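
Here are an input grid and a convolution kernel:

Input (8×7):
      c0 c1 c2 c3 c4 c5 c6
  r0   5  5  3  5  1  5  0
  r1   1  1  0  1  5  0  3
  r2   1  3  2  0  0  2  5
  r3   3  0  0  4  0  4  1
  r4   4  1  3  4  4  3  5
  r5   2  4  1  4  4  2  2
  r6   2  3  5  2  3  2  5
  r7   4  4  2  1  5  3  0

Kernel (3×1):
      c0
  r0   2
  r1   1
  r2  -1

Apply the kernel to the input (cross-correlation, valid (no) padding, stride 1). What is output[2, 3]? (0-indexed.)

0

The receptive field on the input at this output position is [0 / 4 / 4]. Elementwise product with the kernel and sum: 0·2 + 4·1 + 4·-1.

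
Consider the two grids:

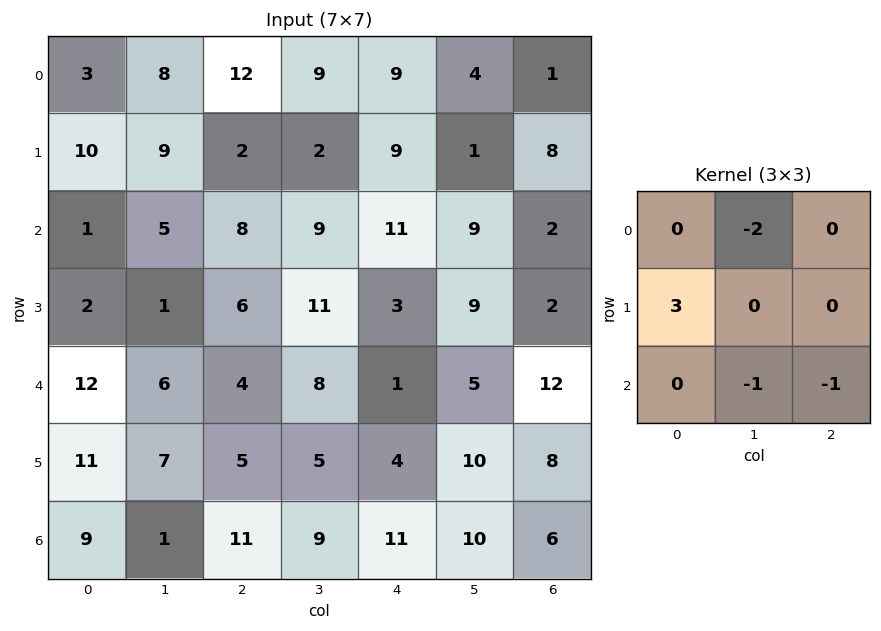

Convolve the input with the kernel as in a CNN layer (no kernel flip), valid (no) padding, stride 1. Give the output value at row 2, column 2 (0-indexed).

The receptive field on the input at this output position is [8 9 11 / 6 11 3 / 4 8 1]. Elementwise product with the kernel and sum: 9·-2 + 6·3 + 8·-1 + 1·-1.

-9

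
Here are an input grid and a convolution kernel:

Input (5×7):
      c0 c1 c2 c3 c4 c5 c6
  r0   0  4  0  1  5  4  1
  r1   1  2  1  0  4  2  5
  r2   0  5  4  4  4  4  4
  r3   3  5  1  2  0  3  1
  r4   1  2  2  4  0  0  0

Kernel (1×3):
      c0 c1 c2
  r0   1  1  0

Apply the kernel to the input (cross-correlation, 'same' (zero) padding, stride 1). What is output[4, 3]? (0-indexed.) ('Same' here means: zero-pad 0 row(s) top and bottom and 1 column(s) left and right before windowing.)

The receptive field on the zero-padded input at this output position is [2 4 0]. Elementwise product with the kernel and sum: 2·1 + 4·1.

6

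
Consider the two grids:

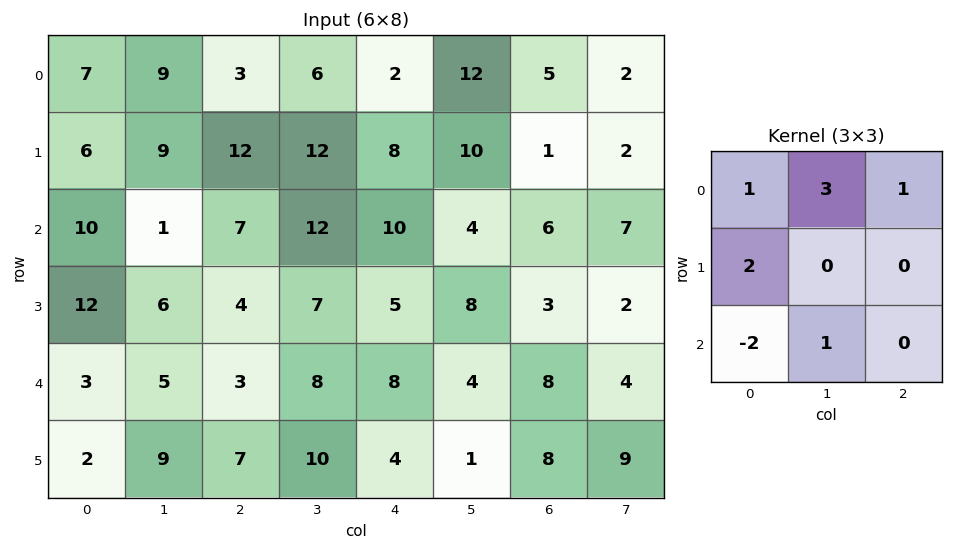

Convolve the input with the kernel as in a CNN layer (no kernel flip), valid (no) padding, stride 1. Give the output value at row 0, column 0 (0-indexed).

The receptive field on the input at this output position is [7 9 3 / 6 9 12 / 10 1 7]. Elementwise product with the kernel and sum: 7·1 + 9·3 + 3·1 + 6·2 + 10·-2 + 1·1.

30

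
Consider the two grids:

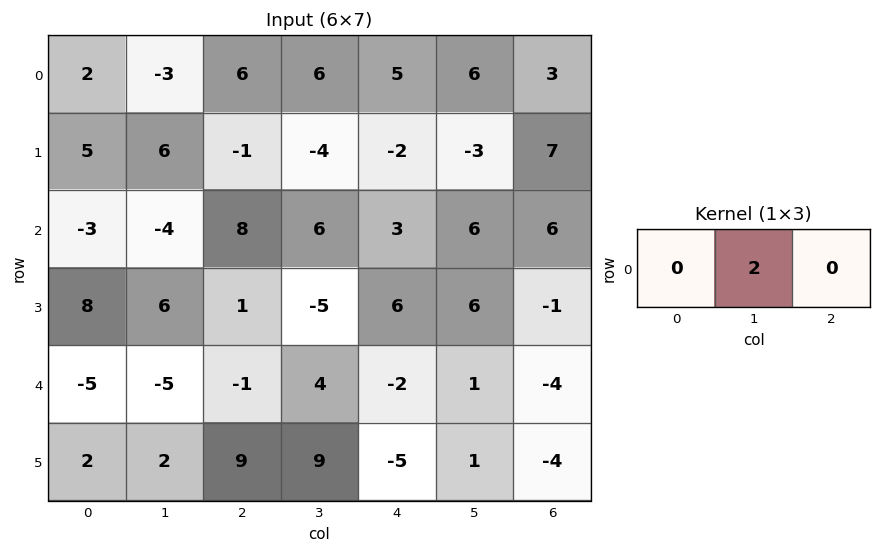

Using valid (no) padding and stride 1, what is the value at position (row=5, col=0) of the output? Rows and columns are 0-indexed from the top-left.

The receptive field on the input at this output position is [2 2 9]. Elementwise product with the kernel and sum: 2·2.

4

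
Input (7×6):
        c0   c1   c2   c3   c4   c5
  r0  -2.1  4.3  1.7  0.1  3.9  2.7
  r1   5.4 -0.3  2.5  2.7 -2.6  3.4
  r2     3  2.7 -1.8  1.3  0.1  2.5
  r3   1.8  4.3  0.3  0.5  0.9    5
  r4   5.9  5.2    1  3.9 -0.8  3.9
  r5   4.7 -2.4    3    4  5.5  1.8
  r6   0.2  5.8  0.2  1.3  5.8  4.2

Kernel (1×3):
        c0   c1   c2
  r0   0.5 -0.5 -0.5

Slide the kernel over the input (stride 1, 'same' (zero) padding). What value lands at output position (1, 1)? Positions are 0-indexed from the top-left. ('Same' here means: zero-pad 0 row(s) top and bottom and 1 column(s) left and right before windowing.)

1.6

The receptive field on the zero-padded input at this output position is [5.4 -0.3 2.5]. Elementwise product with the kernel and sum: 5.4·0.5 + -0.3·-0.5 + 2.5·-0.5.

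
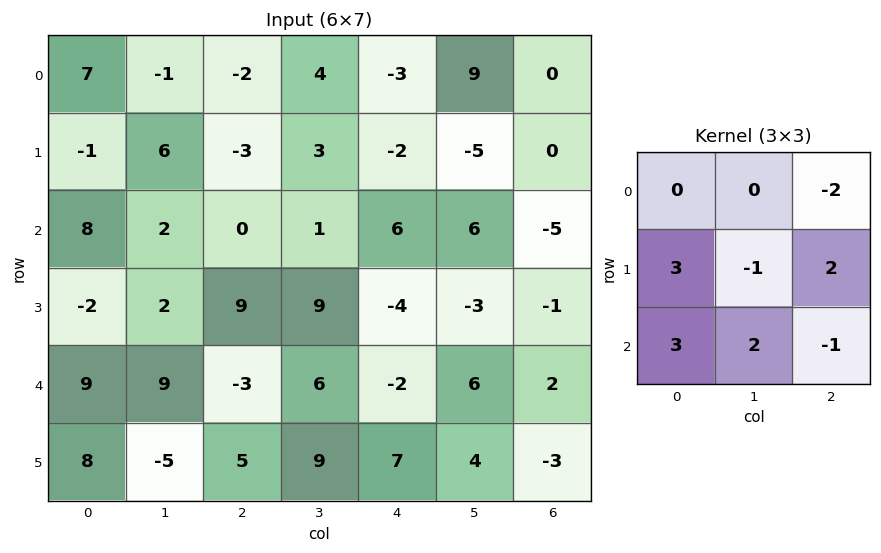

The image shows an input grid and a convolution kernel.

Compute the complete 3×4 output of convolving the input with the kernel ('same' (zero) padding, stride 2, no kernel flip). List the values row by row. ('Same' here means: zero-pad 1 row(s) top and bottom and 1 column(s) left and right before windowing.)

-17 16 43 12
-22 17 41 12
26 10 75 22

Output[0,0]: The receptive field on the zero-padded input at this output position is [0 0 0 / 0 7 -1 / 0 -1 6]. Elementwise product with the kernel and sum: 0·-2 + 0·3 + 7·-1 + -1·2 + 0·3 + -1·2 + 6·-1.
Output[0,1]: The receptive field on the zero-padded input at this output position is [0 0 0 / -1 -2 4 / 6 -3 3]. Elementwise product with the kernel and sum: 0·-2 + -1·3 + -2·-1 + 4·2 + 6·3 + -3·2 + 3·-1.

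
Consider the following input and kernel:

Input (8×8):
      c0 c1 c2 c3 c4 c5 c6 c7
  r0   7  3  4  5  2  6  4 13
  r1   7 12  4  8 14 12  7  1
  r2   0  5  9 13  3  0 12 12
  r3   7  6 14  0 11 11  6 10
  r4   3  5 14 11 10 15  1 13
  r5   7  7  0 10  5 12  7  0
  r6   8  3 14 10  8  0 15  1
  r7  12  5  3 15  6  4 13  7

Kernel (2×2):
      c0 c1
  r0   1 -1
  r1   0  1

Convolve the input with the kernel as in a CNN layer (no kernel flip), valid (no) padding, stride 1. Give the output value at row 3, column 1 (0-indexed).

The receptive field on the input at this output position is [6 14 / 5 14]. Elementwise product with the kernel and sum: 6·1 + 14·-1 + 14·1.

6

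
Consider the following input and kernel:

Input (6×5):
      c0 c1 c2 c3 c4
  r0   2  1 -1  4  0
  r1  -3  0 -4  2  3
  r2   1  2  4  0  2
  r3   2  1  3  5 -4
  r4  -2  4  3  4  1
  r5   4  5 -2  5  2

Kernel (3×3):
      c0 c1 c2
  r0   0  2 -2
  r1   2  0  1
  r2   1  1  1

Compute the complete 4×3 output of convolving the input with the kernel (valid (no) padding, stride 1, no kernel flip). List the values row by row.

Output[0,0]: The receptive field on the input at this output position is [2 1 -1 / -3 0 -4 / 1 2 4]. Elementwise product with the kernel and sum: 1·2 + -1·-2 + -3·2 + -4·1 + 1·1 + 2·1 + 4·1.

1 -2 9
20 1 12
8 26 6
2 16 30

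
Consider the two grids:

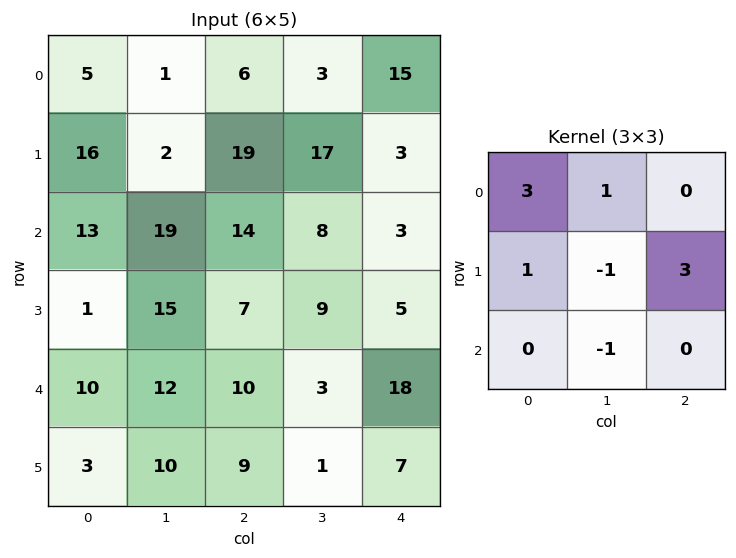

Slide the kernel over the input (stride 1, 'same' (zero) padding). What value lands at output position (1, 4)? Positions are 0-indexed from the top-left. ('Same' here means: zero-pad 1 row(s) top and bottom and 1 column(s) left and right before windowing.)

The receptive field on the zero-padded input at this output position is [3 15 0 / 17 3 0 / 8 3 0]. Elementwise product with the kernel and sum: 3·3 + 15·1 + 17·1 + 3·-1 + 0·3 + 3·-1.

35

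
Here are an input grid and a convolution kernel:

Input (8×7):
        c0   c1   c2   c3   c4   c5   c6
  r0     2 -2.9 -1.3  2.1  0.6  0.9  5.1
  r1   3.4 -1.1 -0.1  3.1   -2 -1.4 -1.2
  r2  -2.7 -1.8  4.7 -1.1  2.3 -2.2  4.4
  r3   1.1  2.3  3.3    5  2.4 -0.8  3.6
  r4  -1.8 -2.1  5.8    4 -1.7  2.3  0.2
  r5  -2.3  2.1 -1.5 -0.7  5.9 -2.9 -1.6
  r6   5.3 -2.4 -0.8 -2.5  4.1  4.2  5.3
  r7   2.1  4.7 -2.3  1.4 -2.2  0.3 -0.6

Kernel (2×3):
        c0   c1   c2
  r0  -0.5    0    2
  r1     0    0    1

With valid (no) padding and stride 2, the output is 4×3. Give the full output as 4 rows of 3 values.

Output[0,0]: The receptive field on the input at this output position is [2 -2.9 -1.3 / 3.4 -1.1 -0.1]. Elementwise product with the kernel and sum: 2·-0.5 + -1.3·2 + -0.1·1.
Output[0,1]: The receptive field on the input at this output position is [-1.3 2.1 0.6 / -0.1 3.1 -2]. Elementwise product with the kernel and sum: -1.3·-0.5 + 0.6·2 + -2·1.

-3.7 -0.15 8.7
14.05 4.65 11.25
11 -0.4 -0.35
-6.55 6.4 7.95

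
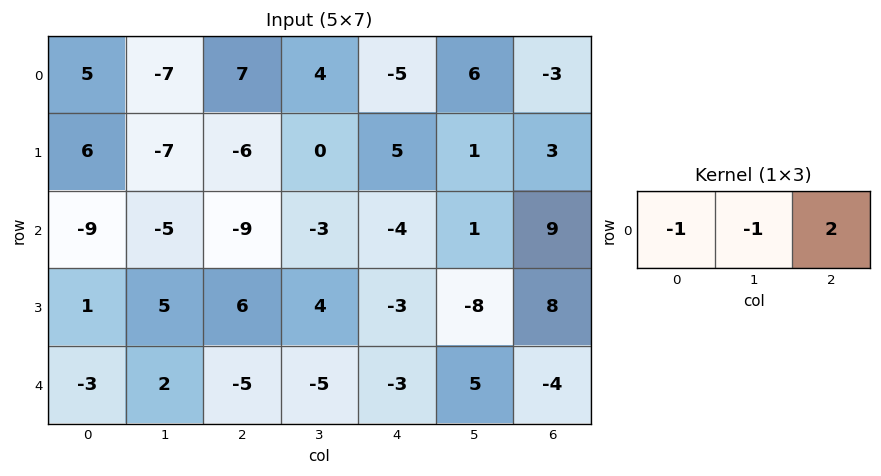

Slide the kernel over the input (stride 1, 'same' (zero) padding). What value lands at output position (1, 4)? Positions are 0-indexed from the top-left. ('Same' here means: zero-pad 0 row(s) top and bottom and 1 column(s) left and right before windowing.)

-3

The receptive field on the zero-padded input at this output position is [0 5 1]. Elementwise product with the kernel and sum: 0·-1 + 5·-1 + 1·2.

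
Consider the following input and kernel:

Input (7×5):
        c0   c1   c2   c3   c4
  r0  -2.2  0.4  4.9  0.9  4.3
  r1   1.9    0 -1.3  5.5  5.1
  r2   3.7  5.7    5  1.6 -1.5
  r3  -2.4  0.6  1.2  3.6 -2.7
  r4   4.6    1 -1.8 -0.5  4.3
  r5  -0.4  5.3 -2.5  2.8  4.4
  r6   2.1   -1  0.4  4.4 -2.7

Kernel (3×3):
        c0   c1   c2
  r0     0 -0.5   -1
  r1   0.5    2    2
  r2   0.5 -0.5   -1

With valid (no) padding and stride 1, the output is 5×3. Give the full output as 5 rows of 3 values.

-12.75 3.8 19
21.85 7.3 -3.65
-1.85 7.7 -1.85
-1.15 -7.2 0.55
7.85 -0.45 9.8

Output[0,0]: The receptive field on the input at this output position is [-2.2 0.4 4.9 / 1.9 0 -1.3 / 3.7 5.7 5]. Elementwise product with the kernel and sum: 0.4·-0.5 + 4.9·-1 + 1.9·0.5 + 0·2 + -1.3·2 + 3.7·0.5 + 5.7·-0.5 + 5·-1.
Output[0,1]: The receptive field on the input at this output position is [0.4 4.9 0.9 / 0 -1.3 5.5 / 5.7 5 1.6]. Elementwise product with the kernel and sum: 4.9·-0.5 + 0.9·-1 + 0·0.5 + -1.3·2 + 5.5·2 + 5.7·0.5 + 5·-0.5 + 1.6·-1.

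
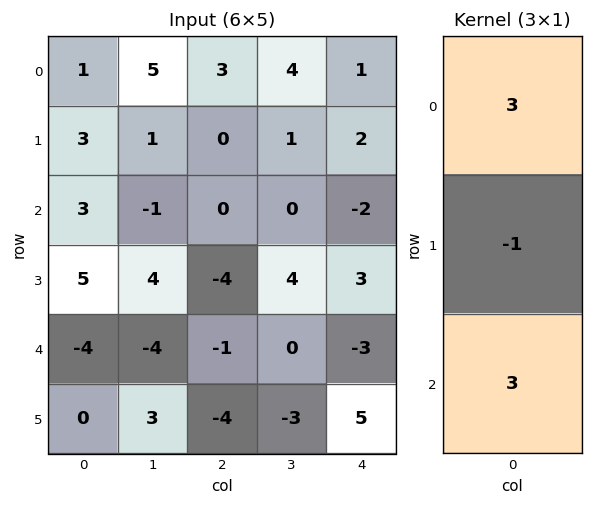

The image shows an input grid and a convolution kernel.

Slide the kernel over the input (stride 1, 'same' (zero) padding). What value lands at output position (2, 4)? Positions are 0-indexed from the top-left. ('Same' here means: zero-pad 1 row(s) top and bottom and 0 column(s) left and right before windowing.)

The receptive field on the zero-padded input at this output position is [2 / -2 / 3]. Elementwise product with the kernel and sum: 2·3 + -2·-1 + 3·3.

17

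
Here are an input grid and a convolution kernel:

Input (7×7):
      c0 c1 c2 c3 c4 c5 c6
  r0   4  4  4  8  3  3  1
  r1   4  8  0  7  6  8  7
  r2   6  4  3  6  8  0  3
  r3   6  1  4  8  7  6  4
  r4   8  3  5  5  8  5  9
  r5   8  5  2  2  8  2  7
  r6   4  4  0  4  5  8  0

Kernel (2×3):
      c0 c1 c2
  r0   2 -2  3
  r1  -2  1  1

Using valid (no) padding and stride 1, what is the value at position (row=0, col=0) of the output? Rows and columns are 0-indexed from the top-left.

12

The receptive field on the input at this output position is [4 4 4 / 4 8 0]. Elementwise product with the kernel and sum: 4·2 + 4·-2 + 4·3 + 4·-2 + 8·1 + 0·1.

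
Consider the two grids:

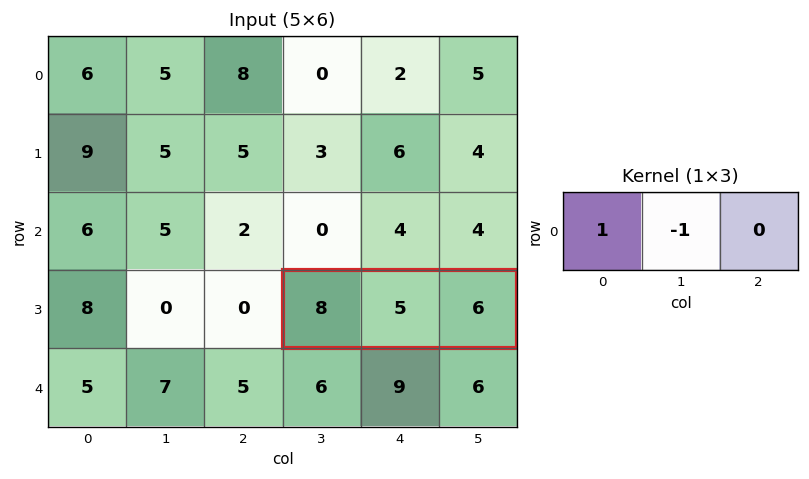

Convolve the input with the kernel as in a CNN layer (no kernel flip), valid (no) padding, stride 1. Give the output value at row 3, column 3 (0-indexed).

The receptive field on the input at this output position is [8 5 6]. Elementwise product with the kernel and sum: 8·1 + 5·-1.

3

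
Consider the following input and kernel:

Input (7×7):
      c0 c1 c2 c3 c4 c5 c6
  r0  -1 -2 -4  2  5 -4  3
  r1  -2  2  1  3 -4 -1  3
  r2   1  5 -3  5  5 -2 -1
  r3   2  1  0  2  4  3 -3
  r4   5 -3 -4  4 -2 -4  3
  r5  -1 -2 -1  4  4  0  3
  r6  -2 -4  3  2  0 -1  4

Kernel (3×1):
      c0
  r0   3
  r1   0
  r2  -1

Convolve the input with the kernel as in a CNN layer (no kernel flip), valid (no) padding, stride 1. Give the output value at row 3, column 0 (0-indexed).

7

The receptive field on the input at this output position is [2 / 5 / -1]. Elementwise product with the kernel and sum: 2·3 + -1·-1.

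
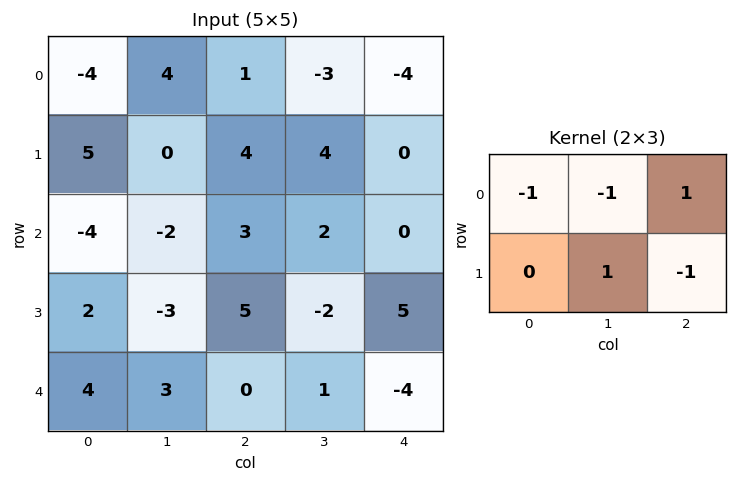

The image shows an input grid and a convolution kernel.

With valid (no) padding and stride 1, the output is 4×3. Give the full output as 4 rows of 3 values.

-3 -8 2
-6 1 -6
1 8 -12
9 -5 7

Output[0,0]: The receptive field on the input at this output position is [-4 4 1 / 5 0 4]. Elementwise product with the kernel and sum: -4·-1 + 4·-1 + 1·1 + 0·1 + 4·-1.
Output[0,1]: The receptive field on the input at this output position is [4 1 -3 / 0 4 4]. Elementwise product with the kernel and sum: 4·-1 + 1·-1 + -3·1 + 4·1 + 4·-1.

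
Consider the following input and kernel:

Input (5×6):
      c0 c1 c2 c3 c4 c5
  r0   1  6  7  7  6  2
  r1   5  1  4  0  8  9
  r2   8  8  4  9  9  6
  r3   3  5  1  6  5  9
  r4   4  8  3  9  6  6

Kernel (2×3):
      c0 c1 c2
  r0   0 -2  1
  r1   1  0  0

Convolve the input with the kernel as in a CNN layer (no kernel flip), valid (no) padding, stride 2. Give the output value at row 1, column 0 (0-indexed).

-9

The receptive field on the input at this output position is [8 8 4 / 3 5 1]. Elementwise product with the kernel and sum: 8·-2 + 4·1 + 3·1.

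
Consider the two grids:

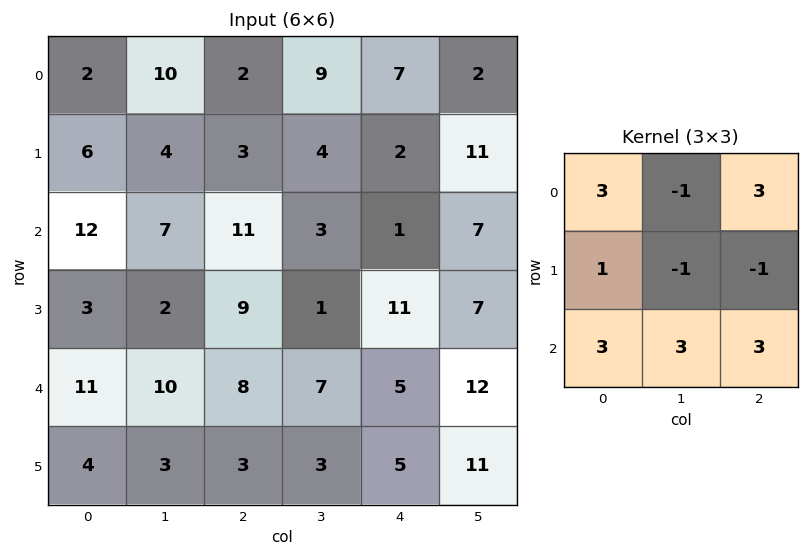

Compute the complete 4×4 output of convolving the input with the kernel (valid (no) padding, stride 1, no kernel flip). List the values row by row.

Output[0,0]: The receptive field on the input at this output position is [2 10 2 / 6 4 3 / 12 7 11]. Elementwise product with the kernel and sum: 2·3 + 10·-1 + 2·3 + 6·1 + 4·-1 + 3·-1 + 12·3 + 7·3 + 11·3.

91 115 60 50
59 50 81 95
141 86 90 84
57 22 88 60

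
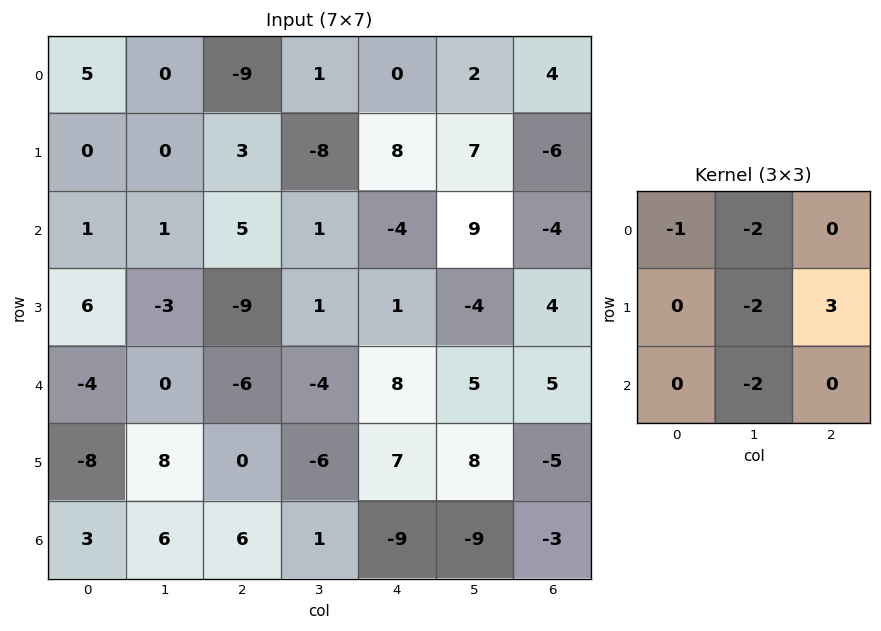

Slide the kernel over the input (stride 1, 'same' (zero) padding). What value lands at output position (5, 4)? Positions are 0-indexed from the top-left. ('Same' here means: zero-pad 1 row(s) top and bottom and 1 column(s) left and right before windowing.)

16

The receptive field on the zero-padded input at this output position is [-4 8 5 / -6 7 8 / 1 -9 -9]. Elementwise product with the kernel and sum: -4·-1 + 8·-2 + 7·-2 + 8·3 + -9·-2.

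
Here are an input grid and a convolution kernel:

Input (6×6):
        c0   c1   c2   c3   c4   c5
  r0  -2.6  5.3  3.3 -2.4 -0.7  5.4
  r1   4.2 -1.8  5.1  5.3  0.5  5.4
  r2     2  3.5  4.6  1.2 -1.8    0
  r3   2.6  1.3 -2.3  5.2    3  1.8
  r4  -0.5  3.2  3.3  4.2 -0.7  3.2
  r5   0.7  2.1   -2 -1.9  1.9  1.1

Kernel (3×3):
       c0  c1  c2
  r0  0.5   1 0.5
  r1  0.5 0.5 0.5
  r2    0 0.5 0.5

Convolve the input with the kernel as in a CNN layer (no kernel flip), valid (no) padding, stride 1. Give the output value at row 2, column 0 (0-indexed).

10.85

The receptive field on the input at this output position is [2 3.5 4.6 / 2.6 1.3 -2.3 / -0.5 3.2 3.3]. Elementwise product with the kernel and sum: 2·0.5 + 3.5·1 + 4.6·0.5 + 2.6·0.5 + 1.3·0.5 + -2.3·0.5 + 3.2·0.5 + 3.3·0.5.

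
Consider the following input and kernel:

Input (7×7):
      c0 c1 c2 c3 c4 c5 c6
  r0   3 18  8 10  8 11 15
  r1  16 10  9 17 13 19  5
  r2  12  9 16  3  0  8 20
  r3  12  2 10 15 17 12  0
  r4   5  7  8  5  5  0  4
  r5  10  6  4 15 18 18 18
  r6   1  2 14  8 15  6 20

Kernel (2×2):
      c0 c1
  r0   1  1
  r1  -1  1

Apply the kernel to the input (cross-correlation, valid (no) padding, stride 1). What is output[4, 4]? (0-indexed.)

The receptive field on the input at this output position is [5 0 / 18 18]. Elementwise product with the kernel and sum: 5·1 + 0·1 + 18·-1 + 18·1.

5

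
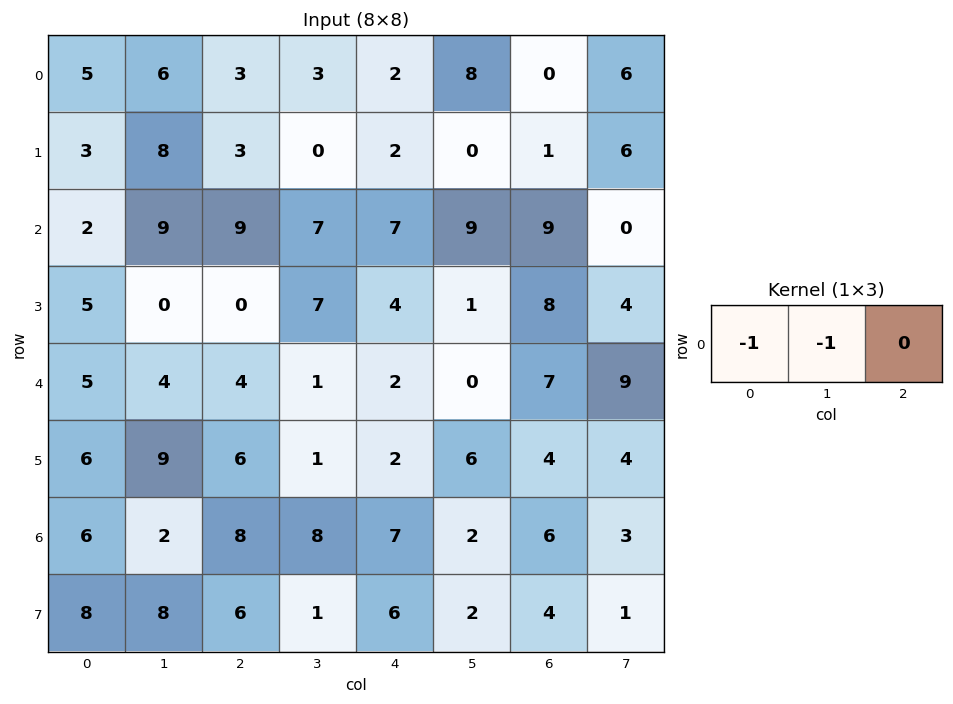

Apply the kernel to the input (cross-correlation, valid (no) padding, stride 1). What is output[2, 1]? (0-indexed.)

The receptive field on the input at this output position is [9 9 7]. Elementwise product with the kernel and sum: 9·-1 + 9·-1.

-18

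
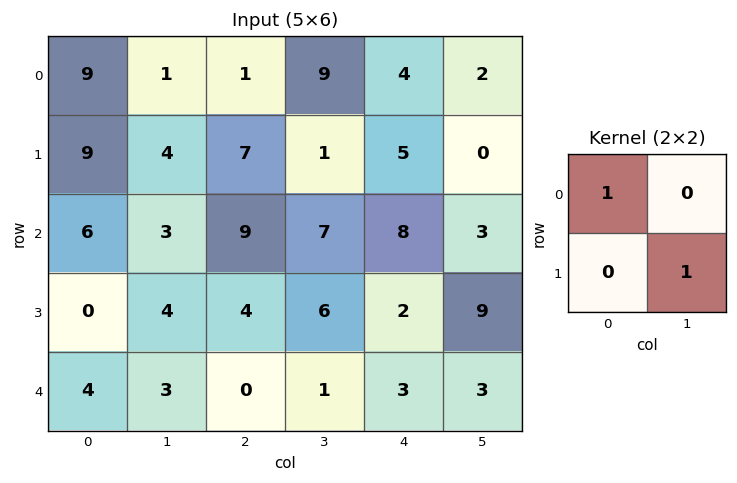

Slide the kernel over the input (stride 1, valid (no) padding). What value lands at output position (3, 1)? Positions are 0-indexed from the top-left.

The receptive field on the input at this output position is [4 4 / 3 0]. Elementwise product with the kernel and sum: 4·1 + 0·1.

4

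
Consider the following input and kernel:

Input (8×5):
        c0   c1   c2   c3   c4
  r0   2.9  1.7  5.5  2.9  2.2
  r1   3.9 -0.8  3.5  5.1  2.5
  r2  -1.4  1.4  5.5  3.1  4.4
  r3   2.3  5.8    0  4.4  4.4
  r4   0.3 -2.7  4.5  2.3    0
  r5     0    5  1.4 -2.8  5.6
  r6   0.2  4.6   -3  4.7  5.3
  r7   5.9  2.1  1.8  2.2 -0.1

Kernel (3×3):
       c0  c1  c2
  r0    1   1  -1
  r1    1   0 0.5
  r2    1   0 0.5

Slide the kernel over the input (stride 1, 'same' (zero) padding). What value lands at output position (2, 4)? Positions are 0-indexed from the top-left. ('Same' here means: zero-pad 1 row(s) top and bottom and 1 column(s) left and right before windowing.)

15.1

The receptive field on the zero-padded input at this output position is [5.1 2.5 0 / 3.1 4.4 0 / 4.4 4.4 0]. Elementwise product with the kernel and sum: 5.1·1 + 2.5·1 + 0·-1 + 3.1·1 + 0·0.5 + 4.4·1 + 0·0.5.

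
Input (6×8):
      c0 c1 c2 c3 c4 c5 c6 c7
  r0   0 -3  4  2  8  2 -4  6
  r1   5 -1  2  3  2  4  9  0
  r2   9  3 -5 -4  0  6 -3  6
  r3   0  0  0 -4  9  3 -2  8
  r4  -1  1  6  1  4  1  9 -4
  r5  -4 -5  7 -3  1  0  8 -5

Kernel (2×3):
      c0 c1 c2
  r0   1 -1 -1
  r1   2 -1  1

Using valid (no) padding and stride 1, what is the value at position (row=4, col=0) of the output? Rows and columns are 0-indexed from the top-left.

The receptive field on the input at this output position is [-1 1 6 / -4 -5 7]. Elementwise product with the kernel and sum: -1·1 + 1·-1 + 6·-1 + -4·2 + -5·-1 + 7·1.

-4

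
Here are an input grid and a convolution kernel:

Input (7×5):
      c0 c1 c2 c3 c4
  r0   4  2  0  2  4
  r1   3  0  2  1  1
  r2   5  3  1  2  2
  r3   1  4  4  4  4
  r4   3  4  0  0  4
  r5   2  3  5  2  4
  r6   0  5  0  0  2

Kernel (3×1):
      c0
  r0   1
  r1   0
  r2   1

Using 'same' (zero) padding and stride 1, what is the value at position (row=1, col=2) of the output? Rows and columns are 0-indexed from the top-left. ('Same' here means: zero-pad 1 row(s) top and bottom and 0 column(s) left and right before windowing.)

The receptive field on the zero-padded input at this output position is [0 / 2 / 1]. Elementwise product with the kernel and sum: 0·1 + 1·1.

1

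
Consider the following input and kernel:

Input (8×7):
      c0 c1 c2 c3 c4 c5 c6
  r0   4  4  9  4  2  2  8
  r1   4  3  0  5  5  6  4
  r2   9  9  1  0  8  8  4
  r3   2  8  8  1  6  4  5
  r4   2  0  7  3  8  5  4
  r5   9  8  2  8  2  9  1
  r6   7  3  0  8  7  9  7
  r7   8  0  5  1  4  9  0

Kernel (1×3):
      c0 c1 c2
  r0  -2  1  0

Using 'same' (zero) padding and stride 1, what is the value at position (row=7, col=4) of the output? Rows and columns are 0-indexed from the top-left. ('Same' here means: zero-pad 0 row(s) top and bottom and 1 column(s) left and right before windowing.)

2

The receptive field on the zero-padded input at this output position is [1 4 9]. Elementwise product with the kernel and sum: 1·-2 + 4·1.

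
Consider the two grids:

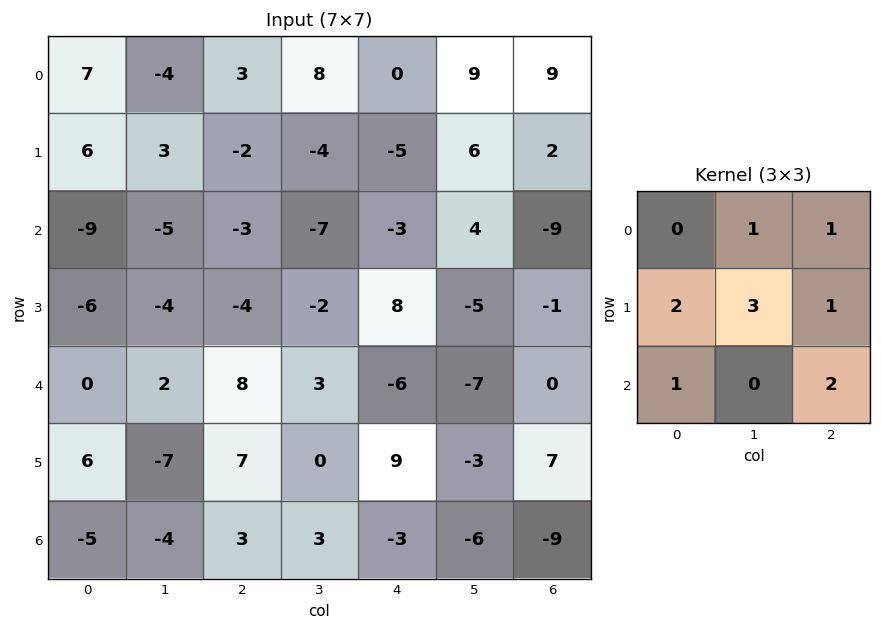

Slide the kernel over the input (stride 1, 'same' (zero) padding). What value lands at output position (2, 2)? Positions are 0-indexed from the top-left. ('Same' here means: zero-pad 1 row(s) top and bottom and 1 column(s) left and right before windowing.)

The receptive field on the zero-padded input at this output position is [3 -2 -4 / -5 -3 -7 / -4 -4 -2]. Elementwise product with the kernel and sum: -2·1 + -4·1 + -5·2 + -3·3 + -7·1 + -4·1 + -2·2.

-40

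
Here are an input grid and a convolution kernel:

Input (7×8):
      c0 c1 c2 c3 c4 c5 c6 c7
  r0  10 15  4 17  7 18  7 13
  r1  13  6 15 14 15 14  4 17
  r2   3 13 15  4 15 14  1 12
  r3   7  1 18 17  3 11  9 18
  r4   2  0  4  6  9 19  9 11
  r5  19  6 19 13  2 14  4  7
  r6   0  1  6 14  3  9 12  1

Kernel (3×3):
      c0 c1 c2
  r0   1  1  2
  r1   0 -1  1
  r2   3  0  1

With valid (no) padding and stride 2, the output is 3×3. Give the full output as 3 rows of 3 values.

66 96 75
73 56 65
29 38 57

Output[0,0]: The receptive field on the input at this output position is [10 15 4 / 13 6 15 / 3 13 15]. Elementwise product with the kernel and sum: 10·1 + 15·1 + 4·2 + 6·-1 + 15·1 + 3·3 + 15·1.
Output[0,1]: The receptive field on the input at this output position is [4 17 7 / 15 14 15 / 15 4 15]. Elementwise product with the kernel and sum: 4·1 + 17·1 + 7·2 + 14·-1 + 15·1 + 15·3 + 15·1.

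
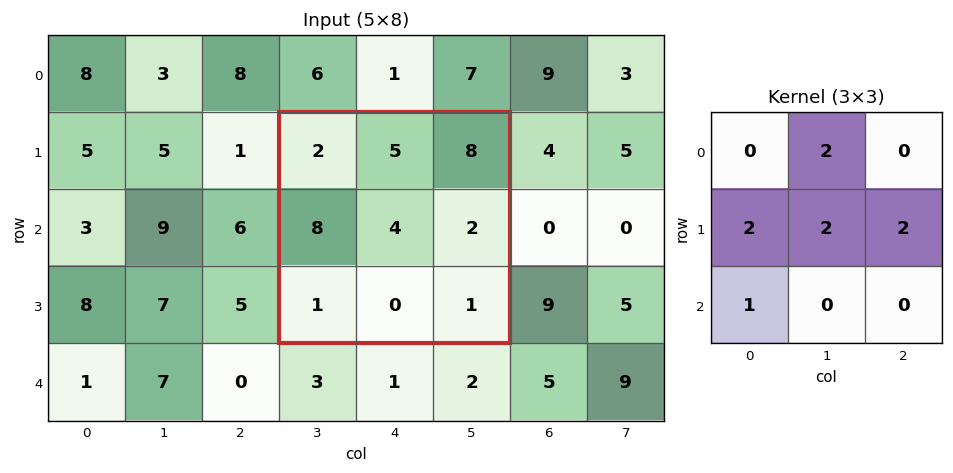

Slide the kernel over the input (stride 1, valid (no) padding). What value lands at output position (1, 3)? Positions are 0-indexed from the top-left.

The receptive field on the input at this output position is [2 5 8 / 8 4 2 / 1 0 1]. Elementwise product with the kernel and sum: 5·2 + 8·2 + 4·2 + 2·2 + 1·1.

39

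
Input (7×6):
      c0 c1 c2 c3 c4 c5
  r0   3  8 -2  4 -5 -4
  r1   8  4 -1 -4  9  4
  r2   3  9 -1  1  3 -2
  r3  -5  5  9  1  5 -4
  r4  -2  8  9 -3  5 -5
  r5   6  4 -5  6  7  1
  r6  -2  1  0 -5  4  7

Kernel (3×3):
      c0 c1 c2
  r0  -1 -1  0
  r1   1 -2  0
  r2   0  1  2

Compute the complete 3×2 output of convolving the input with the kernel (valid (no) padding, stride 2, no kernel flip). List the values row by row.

Output[0,0]: The receptive field on the input at this output position is [3 8 -2 / 8 4 -1 / 3 9 -1]. Elementwise product with the kernel and sum: 3·-1 + 8·-1 + 8·1 + 4·-2 + 9·1 + -1·2.

-4 12
-1 14
-7 -20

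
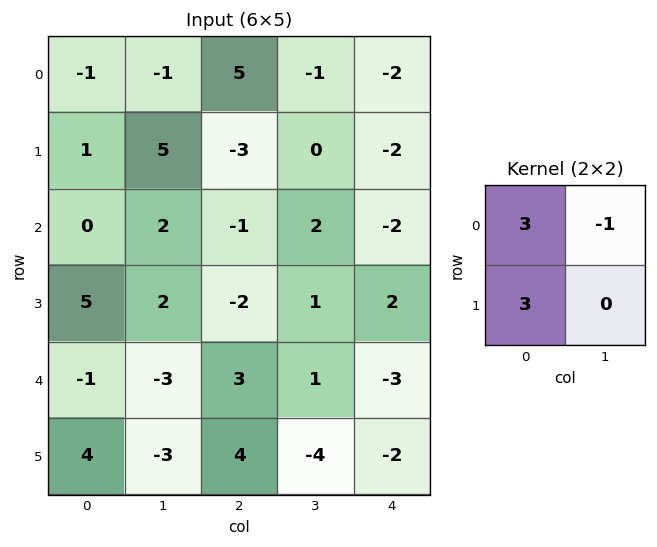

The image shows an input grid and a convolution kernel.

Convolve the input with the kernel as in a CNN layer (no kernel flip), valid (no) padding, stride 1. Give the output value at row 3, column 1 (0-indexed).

-1

The receptive field on the input at this output position is [2 -2 / -3 3]. Elementwise product with the kernel and sum: 2·3 + -2·-1 + -3·3.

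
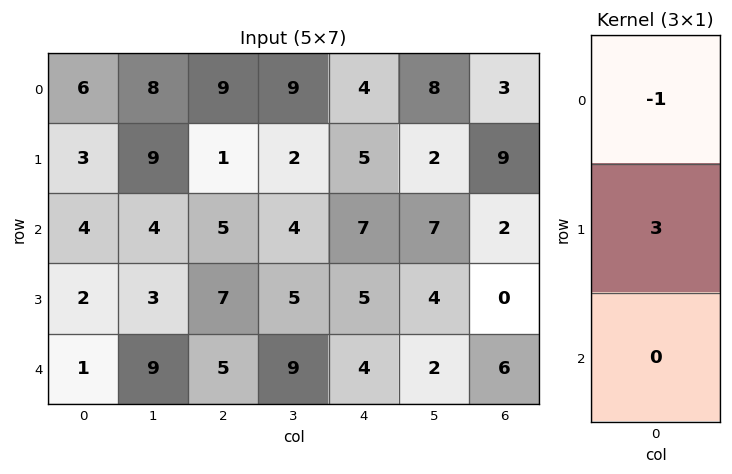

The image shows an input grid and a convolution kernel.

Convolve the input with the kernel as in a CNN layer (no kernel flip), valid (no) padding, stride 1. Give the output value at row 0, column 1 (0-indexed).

19

The receptive field on the input at this output position is [8 / 9 / 4]. Elementwise product with the kernel and sum: 8·-1 + 9·3.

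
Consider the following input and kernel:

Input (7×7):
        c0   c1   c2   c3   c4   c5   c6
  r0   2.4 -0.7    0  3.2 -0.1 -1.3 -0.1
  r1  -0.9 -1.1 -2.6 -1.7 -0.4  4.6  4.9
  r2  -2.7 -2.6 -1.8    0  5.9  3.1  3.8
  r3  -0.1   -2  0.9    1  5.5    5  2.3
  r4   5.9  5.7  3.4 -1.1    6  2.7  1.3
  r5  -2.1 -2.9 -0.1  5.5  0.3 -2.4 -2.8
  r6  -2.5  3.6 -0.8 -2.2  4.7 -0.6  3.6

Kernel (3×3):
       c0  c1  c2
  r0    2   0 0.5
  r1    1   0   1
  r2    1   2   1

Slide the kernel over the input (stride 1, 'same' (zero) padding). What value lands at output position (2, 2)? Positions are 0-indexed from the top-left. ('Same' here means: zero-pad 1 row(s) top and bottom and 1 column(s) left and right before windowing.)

The receptive field on the zero-padded input at this output position is [-1.1 -2.6 -1.7 / -2.6 -1.8 0 / -2 0.9 1]. Elementwise product with the kernel and sum: -1.1·2 + -1.7·0.5 + -2.6·1 + 0·1 + -2·1 + 0.9·2 + 1·1.

-4.85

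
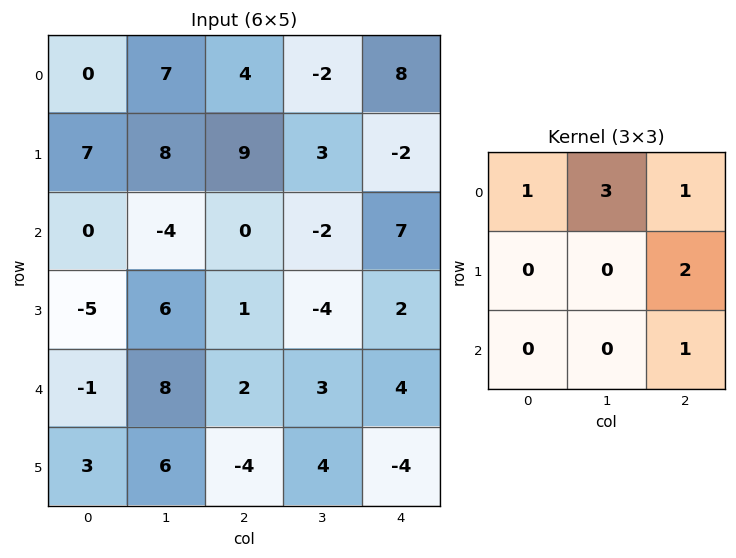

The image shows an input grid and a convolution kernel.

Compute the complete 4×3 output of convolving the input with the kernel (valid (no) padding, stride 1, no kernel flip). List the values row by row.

Output[0,0]: The receptive field on the input at this output position is [0 7 4 / 7 8 9 / 0 -4 0]. Elementwise product with the kernel and sum: 0·1 + 7·3 + 4·1 + 9·2 + 0·1.

43 21 9
41 30 32
-8 -11 9
14 15 -5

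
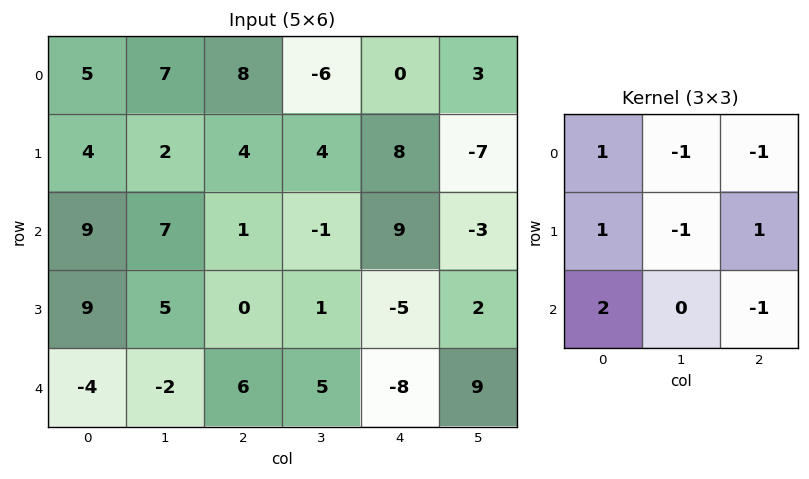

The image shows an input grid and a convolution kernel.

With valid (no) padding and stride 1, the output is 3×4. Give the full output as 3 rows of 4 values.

Output[0,0]: The receptive field on the input at this output position is [5 7 8 / 4 2 4 / 9 7 1]. Elementwise product with the kernel and sum: 5·1 + 7·-1 + 8·-1 + 4·1 + 2·-1 + 4·1 + 9·2 + 1·-1.
Output[0,1]: The receptive field on the input at this output position is [7 8 -6 / 2 4 4 / 7 1 -1]. Elementwise product with the kernel and sum: 7·1 + 8·-1 + -6·-1 + 2·1 + 4·-1 + 4·1 + 7·2 + -1·-1.

13 22 15 -19
19 8 8 -10
-9 4 7 2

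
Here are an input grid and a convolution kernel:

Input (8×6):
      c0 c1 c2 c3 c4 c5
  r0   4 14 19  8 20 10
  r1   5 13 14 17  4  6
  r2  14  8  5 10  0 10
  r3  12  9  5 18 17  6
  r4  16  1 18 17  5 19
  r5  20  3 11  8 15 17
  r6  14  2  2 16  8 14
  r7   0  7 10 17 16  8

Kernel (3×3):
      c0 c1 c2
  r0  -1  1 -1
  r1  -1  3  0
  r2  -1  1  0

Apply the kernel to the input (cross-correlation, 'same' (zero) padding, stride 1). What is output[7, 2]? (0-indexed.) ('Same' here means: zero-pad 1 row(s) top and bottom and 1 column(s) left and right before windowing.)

The receptive field on the zero-padded input at this output position is [2 2 16 / 7 10 17 / 0 0 0]. Elementwise product with the kernel and sum: 2·-1 + 2·1 + 16·-1 + 7·-1 + 10·3 + 0·-1 + 0·1.

7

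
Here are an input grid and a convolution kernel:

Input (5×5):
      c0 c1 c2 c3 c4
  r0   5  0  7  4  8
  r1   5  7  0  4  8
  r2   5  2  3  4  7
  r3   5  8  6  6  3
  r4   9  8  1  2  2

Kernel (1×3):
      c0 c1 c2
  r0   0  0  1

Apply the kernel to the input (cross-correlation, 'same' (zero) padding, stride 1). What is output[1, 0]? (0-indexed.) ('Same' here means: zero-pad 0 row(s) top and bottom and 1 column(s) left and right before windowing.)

The receptive field on the zero-padded input at this output position is [0 5 7]. Elementwise product with the kernel and sum: 7·1.

7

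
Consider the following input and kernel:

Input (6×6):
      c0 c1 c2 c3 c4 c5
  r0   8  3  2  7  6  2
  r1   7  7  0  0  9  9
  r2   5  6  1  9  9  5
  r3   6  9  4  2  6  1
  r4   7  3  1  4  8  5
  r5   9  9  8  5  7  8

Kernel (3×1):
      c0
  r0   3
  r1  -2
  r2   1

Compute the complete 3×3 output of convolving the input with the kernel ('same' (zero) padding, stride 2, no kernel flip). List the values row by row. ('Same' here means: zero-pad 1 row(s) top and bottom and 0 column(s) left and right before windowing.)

Output[0,0]: The receptive field on the zero-padded input at this output position is [0 / 8 / 7]. Elementwise product with the kernel and sum: 0·3 + 8·-2 + 7·1.
Output[0,1]: The receptive field on the zero-padded input at this output position is [0 / 2 / 0]. Elementwise product with the kernel and sum: 0·3 + 2·-2 + 0·1.

-9 -4 -3
17 2 15
13 18 9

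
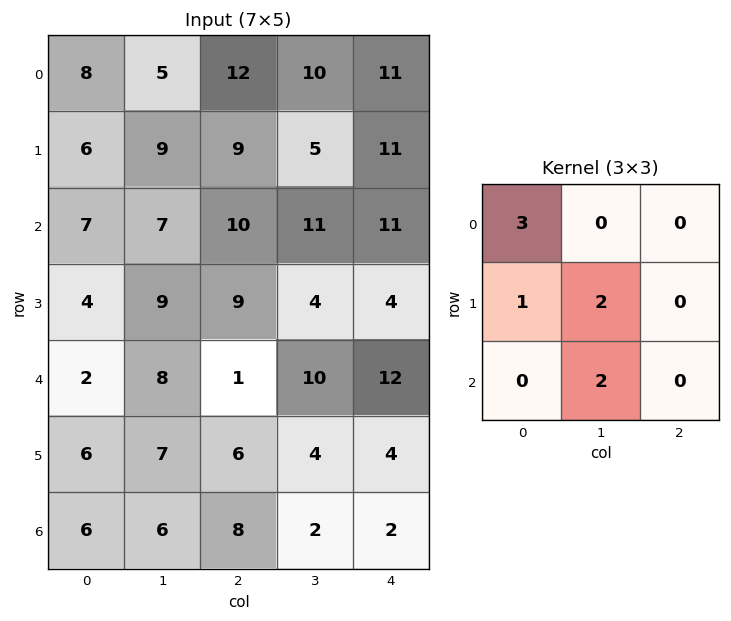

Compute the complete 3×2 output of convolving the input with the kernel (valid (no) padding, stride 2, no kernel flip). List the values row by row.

Output[0,0]: The receptive field on the input at this output position is [8 5 12 / 6 9 9 / 7 7 10]. Elementwise product with the kernel and sum: 8·3 + 6·1 + 9·2 + 7·2.

62 77
59 67
38 21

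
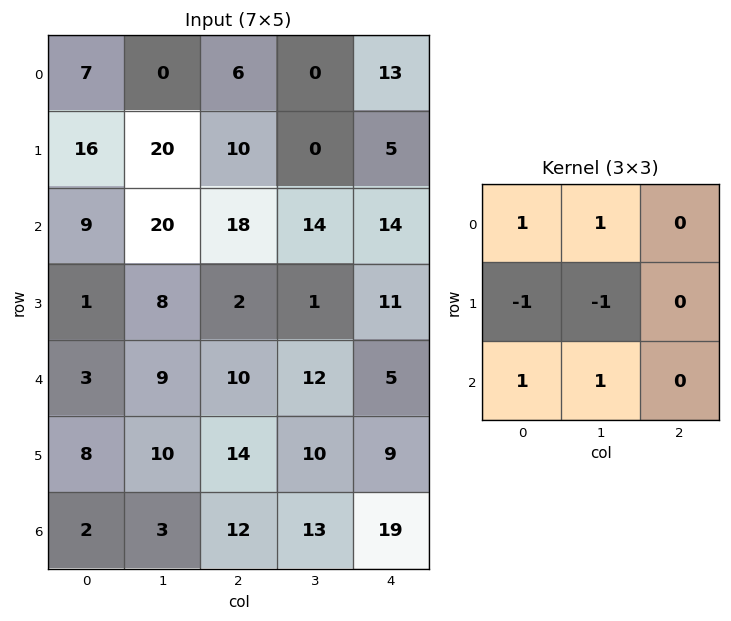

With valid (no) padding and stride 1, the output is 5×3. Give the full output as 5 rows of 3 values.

Output[0,0]: The receptive field on the input at this output position is [7 0 6 / 16 20 10 / 9 20 18]. Elementwise product with the kernel and sum: 7·1 + 0·1 + 16·-1 + 20·-1 + 9·1 + 20·1.
Output[0,1]: The receptive field on the input at this output position is [0 6 0 / 20 10 0 / 20 18 14]. Elementwise product with the kernel and sum: 0·1 + 6·1 + 20·-1 + 10·-1 + 20·1 + 18·1.

0 14 28
16 2 -19
32 47 51
15 15 5
-1 10 23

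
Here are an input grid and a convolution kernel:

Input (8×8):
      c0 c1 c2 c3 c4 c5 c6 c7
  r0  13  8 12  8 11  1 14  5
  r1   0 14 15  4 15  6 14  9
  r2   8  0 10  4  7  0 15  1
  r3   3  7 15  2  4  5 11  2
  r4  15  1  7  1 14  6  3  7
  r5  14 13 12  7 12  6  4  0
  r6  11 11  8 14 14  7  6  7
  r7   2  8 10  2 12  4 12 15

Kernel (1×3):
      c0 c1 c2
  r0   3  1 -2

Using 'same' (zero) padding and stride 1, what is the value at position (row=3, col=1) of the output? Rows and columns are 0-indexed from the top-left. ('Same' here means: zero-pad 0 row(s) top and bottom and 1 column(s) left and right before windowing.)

The receptive field on the zero-padded input at this output position is [3 7 15]. Elementwise product with the kernel and sum: 3·3 + 7·1 + 15·-2.

-14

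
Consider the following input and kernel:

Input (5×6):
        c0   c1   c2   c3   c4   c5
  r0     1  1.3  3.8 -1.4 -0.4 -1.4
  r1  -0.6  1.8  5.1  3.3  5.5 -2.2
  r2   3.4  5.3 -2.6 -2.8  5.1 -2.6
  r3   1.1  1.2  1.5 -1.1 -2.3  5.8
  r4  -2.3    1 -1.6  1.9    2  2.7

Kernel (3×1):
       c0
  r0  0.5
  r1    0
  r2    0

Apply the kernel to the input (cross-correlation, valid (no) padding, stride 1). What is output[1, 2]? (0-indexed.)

2.55

The receptive field on the input at this output position is [5.1 / -2.6 / 1.5]. Elementwise product with the kernel and sum: 5.1·0.5.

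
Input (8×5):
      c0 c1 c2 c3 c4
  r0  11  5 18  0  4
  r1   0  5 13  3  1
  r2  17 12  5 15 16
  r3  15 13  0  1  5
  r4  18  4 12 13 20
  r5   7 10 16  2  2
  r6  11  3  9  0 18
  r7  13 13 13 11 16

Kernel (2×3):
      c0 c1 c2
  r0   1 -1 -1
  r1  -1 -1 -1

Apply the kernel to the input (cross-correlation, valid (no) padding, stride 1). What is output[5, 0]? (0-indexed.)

The receptive field on the input at this output position is [7 10 16 / 11 3 9]. Elementwise product with the kernel and sum: 7·1 + 10·-1 + 16·-1 + 11·-1 + 3·-1 + 9·-1.

-42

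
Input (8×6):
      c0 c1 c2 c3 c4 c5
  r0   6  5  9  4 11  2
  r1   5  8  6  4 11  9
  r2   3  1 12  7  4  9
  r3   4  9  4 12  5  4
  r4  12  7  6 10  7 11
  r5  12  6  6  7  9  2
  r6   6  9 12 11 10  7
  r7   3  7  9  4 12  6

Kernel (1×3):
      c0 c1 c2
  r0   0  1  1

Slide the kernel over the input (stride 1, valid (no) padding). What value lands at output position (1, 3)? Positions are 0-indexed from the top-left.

The receptive field on the input at this output position is [4 11 9]. Elementwise product with the kernel and sum: 11·1 + 9·1.

20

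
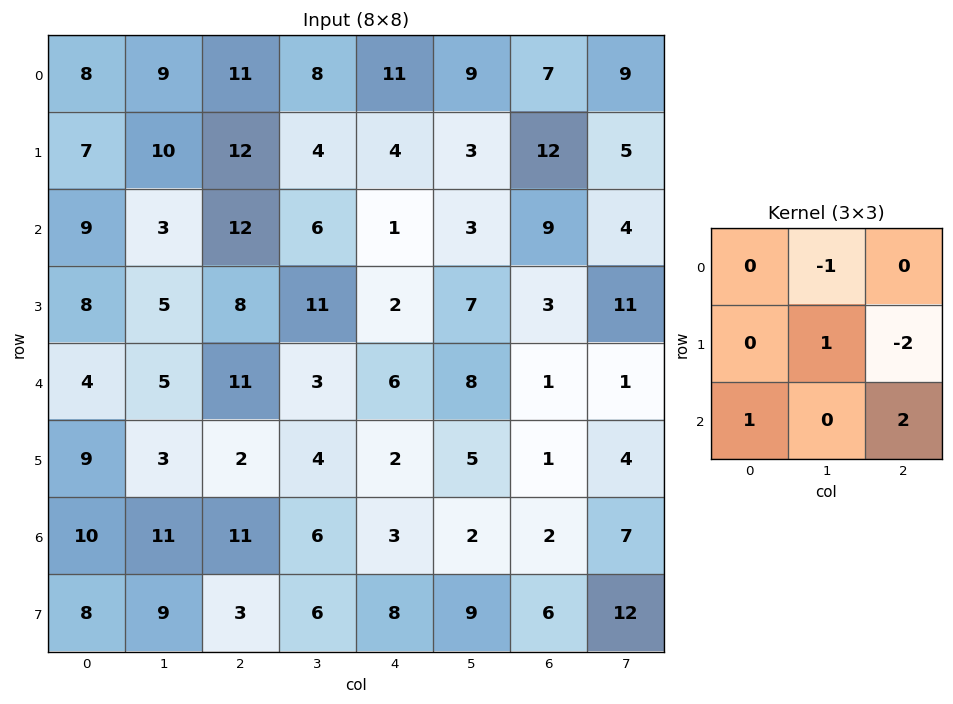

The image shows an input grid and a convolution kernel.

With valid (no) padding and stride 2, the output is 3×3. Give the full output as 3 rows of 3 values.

Output[0,0]: The receptive field on the input at this output position is [8 9 11 / 7 10 12 / 9 3 12]. Elementwise product with the kernel and sum: 9·-1 + 10·1 + 12·-2 + 9·1 + 12·2.
Output[0,1]: The receptive field on the input at this output position is [11 8 11 / 12 4 4 / 12 6 1]. Elementwise product with the kernel and sum: 8·-1 + 4·1 + 4·-2 + 12·1 + 1·2.

10 2 -11
12 24 6
26 14 2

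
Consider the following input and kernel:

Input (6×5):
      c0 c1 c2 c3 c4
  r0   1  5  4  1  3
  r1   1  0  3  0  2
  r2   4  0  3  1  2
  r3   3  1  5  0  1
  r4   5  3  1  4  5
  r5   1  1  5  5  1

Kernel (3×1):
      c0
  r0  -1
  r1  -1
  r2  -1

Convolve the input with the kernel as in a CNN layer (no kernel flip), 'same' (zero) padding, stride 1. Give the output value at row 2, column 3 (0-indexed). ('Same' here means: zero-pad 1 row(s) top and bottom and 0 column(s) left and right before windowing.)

-1

The receptive field on the zero-padded input at this output position is [0 / 1 / 0]. Elementwise product with the kernel and sum: 0·-1 + 1·-1 + 0·-1.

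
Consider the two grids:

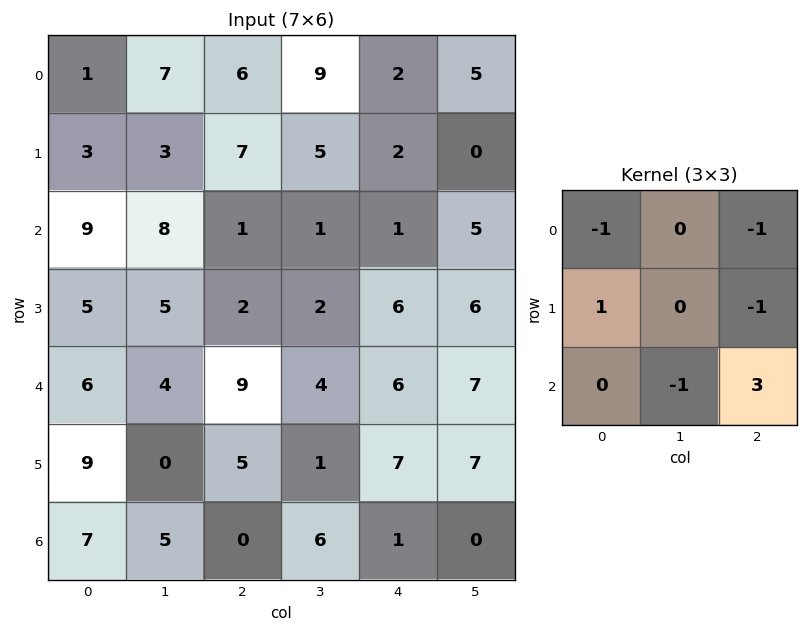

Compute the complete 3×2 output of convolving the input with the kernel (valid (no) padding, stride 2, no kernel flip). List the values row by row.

-16 -1
16 8
-16 -20

Output[0,0]: The receptive field on the input at this output position is [1 7 6 / 3 3 7 / 9 8 1]. Elementwise product with the kernel and sum: 1·-1 + 6·-1 + 3·1 + 7·-1 + 8·-1 + 1·3.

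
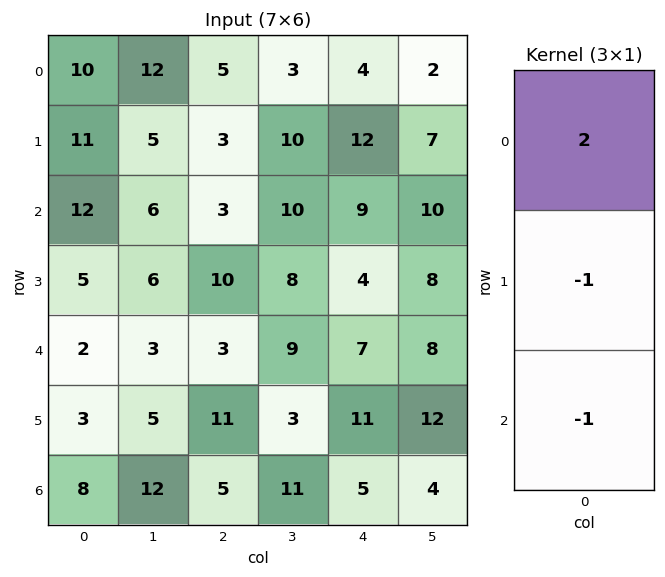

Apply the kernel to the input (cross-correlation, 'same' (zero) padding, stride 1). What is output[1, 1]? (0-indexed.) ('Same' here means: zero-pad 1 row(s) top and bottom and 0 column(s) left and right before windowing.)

13

The receptive field on the zero-padded input at this output position is [12 / 5 / 6]. Elementwise product with the kernel and sum: 12·2 + 5·-1 + 6·-1.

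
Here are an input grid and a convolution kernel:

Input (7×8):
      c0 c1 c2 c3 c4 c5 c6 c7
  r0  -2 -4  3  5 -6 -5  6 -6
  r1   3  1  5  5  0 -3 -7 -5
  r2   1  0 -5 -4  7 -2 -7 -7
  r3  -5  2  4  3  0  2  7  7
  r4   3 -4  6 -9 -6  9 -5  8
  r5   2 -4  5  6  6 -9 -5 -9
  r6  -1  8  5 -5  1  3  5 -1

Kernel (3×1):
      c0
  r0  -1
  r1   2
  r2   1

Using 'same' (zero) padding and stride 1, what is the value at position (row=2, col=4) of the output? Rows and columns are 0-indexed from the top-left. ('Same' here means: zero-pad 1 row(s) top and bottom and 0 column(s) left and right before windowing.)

The receptive field on the zero-padded input at this output position is [0 / 7 / 0]. Elementwise product with the kernel and sum: 0·-1 + 7·2 + 0·1.

14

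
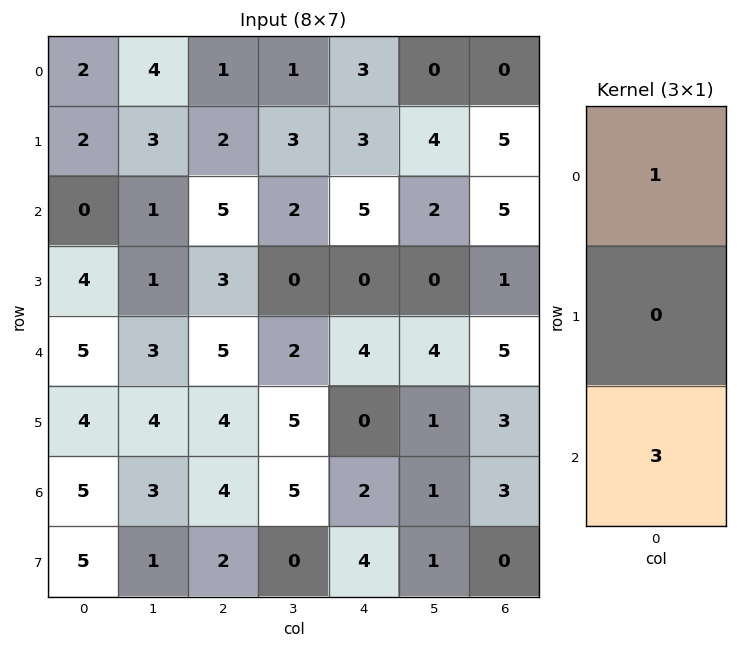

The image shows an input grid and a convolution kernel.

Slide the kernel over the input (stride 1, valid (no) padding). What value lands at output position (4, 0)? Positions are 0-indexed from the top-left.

20

The receptive field on the input at this output position is [5 / 4 / 5]. Elementwise product with the kernel and sum: 5·1 + 5·3.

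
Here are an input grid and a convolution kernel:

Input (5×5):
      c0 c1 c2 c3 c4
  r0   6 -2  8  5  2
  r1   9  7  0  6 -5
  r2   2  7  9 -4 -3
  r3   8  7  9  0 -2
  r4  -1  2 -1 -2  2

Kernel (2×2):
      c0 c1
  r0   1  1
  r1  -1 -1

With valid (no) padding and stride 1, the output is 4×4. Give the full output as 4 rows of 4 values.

Output[0,0]: The receptive field on the input at this output position is [6 -2 / 9 7]. Elementwise product with the kernel and sum: 6·1 + -2·1 + 9·-1 + 7·-1.

-12 -1 7 6
7 -9 1 8
-6 0 -4 -5
14 15 12 -2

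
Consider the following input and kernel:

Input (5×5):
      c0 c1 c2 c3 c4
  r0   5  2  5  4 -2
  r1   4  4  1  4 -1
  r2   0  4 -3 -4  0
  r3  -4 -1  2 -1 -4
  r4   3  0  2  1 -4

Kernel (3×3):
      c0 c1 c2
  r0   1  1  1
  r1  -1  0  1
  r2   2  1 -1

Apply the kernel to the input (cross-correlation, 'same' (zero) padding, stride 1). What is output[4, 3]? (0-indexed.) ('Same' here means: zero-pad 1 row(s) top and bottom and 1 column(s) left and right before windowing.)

-9

The receptive field on the zero-padded input at this output position is [2 -1 -4 / 2 1 -4 / 0 0 0]. Elementwise product with the kernel and sum: 2·1 + -1·1 + -4·1 + 2·-1 + -4·1 + 0·2 + 0·1 + 0·-1.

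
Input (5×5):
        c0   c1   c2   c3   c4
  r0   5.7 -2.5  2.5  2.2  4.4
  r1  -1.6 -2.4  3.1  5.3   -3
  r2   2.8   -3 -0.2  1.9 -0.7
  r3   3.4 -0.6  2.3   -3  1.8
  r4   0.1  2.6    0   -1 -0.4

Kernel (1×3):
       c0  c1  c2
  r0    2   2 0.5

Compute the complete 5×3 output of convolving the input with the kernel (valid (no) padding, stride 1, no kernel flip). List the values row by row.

Output[0,0]: The receptive field on the input at this output position is [5.7 -2.5 2.5]. Elementwise product with the kernel and sum: 5.7·2 + -2.5·2 + 2.5·0.5.
Output[0,1]: The receptive field on the input at this output position is [-2.5 2.5 2.2]. Elementwise product with the kernel and sum: -2.5·2 + 2.5·2 + 2.2·0.5.

7.65 1.1 11.6
-6.45 4.05 15.3
-0.5 -5.45 3.05
6.75 1.9 -0.5
5.4 4.7 -2.2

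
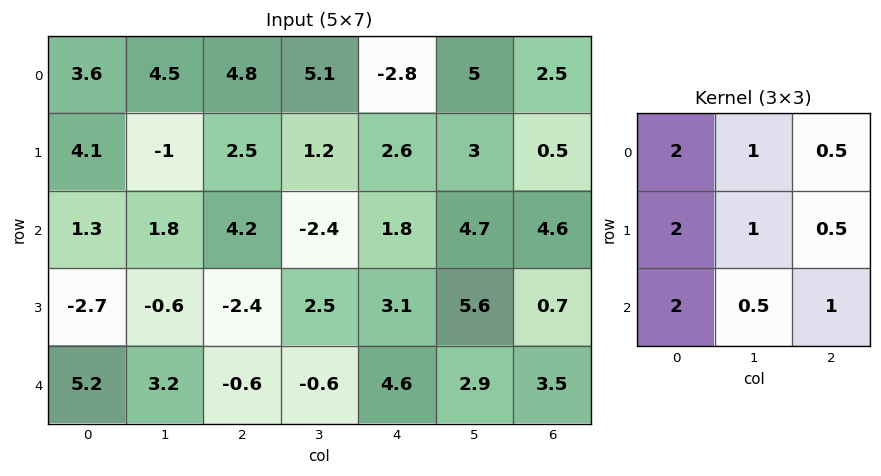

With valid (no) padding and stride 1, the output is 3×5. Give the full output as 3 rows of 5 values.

30.25 20.75 29.8 17.2 19.65
6.85 7.8 13.95 18 28.75
10.7 9.75 9.25 14.25 36.9

Output[0,0]: The receptive field on the input at this output position is [3.6 4.5 4.8 / 4.1 -1 2.5 / 1.3 1.8 4.2]. Elementwise product with the kernel and sum: 3.6·2 + 4.5·1 + 4.8·0.5 + 4.1·2 + -1·1 + 2.5·0.5 + 1.3·2 + 1.8·0.5 + 4.2·1.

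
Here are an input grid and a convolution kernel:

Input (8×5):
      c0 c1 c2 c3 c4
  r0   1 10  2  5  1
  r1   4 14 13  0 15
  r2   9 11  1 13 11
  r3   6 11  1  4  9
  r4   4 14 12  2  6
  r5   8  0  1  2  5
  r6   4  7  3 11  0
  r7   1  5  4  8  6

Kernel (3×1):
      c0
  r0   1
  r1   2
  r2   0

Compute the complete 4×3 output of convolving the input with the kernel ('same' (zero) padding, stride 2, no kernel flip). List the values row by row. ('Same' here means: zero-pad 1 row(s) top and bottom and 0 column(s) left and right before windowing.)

2 4 2
22 15 37
14 25 21
16 7 5

Output[0,0]: The receptive field on the zero-padded input at this output position is [0 / 1 / 4]. Elementwise product with the kernel and sum: 0·1 + 1·2.
Output[0,1]: The receptive field on the zero-padded input at this output position is [0 / 2 / 13]. Elementwise product with the kernel and sum: 0·1 + 2·2.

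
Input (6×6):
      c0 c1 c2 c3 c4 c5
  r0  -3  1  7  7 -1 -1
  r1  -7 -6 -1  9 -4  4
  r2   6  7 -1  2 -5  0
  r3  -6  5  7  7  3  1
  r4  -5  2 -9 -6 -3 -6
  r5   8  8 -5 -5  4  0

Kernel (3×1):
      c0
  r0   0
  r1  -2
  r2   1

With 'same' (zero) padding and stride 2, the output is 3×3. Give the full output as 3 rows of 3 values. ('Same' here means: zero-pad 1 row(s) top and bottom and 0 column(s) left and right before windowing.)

-1 -15 -2
-18 9 13
18 13 10

Output[0,0]: The receptive field on the zero-padded input at this output position is [0 / -3 / -7]. Elementwise product with the kernel and sum: -3·-2 + -7·1.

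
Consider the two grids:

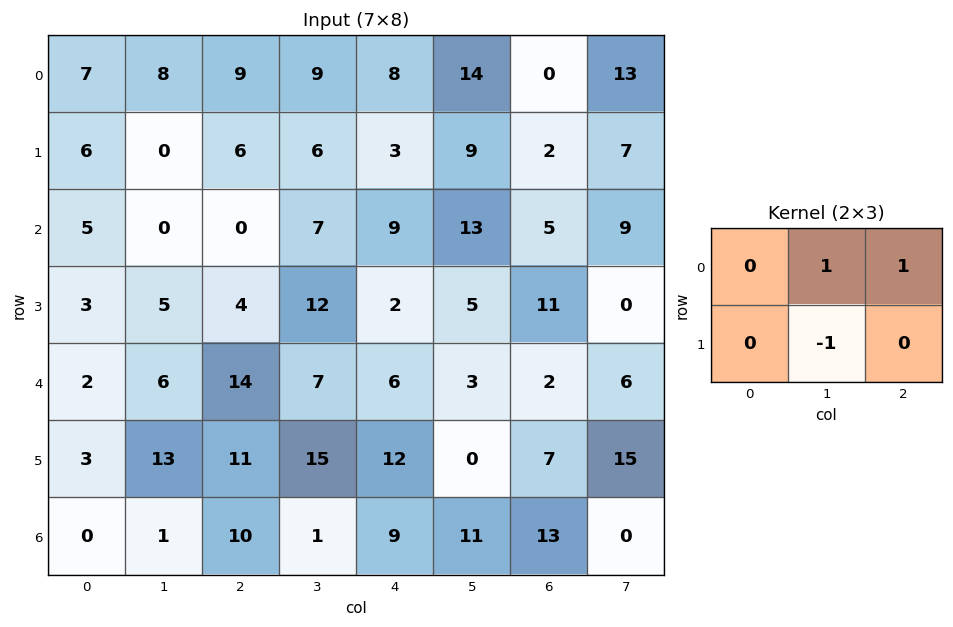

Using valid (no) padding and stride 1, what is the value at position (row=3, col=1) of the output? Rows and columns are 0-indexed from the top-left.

2

The receptive field on the input at this output position is [5 4 12 / 6 14 7]. Elementwise product with the kernel and sum: 4·1 + 12·1 + 14·-1.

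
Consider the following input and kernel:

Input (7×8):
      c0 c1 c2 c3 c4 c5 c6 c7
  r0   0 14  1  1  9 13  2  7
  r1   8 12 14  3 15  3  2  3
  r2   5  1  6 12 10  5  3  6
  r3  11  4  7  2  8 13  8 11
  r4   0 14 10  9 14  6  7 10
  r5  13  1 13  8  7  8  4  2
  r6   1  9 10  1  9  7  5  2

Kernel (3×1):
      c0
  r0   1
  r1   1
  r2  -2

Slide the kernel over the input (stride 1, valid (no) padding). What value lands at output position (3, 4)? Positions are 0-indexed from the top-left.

The receptive field on the input at this output position is [8 / 14 / 7]. Elementwise product with the kernel and sum: 8·1 + 14·1 + 7·-2.

8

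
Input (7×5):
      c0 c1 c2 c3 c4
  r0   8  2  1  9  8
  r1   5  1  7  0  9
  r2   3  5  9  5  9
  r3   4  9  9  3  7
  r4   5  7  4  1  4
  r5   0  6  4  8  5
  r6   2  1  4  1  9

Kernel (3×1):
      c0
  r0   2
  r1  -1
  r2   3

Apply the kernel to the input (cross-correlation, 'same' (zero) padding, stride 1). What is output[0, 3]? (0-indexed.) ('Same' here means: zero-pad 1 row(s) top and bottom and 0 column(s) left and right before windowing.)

The receptive field on the zero-padded input at this output position is [0 / 9 / 0]. Elementwise product with the kernel and sum: 0·2 + 9·-1 + 0·3.

-9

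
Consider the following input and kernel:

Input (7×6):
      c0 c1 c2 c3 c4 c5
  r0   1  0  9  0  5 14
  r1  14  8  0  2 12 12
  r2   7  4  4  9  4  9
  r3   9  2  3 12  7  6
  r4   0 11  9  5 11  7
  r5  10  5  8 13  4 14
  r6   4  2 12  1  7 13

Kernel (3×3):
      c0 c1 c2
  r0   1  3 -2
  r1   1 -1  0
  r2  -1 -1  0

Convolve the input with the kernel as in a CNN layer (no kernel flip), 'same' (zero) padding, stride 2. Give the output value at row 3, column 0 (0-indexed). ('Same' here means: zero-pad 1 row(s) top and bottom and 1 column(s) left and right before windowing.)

The receptive field on the zero-padded input at this output position is [0 10 5 / 0 4 2 / 0 0 0]. Elementwise product with the kernel and sum: 0·1 + 10·3 + 5·-2 + 0·1 + 4·-1 + 0·-1 + 0·-1.

16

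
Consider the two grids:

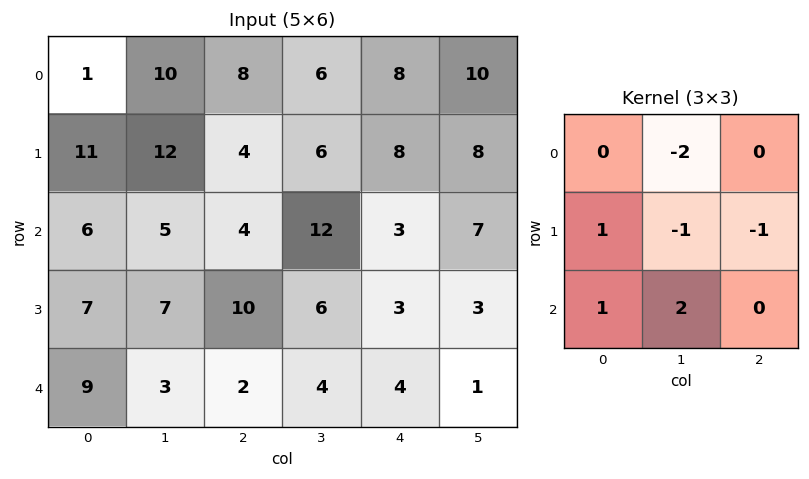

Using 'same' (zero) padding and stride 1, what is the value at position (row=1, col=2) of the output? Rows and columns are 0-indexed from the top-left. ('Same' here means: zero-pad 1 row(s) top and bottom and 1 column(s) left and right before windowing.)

-1

The receptive field on the zero-padded input at this output position is [10 8 6 / 12 4 6 / 5 4 12]. Elementwise product with the kernel and sum: 8·-2 + 12·1 + 4·-1 + 6·-1 + 5·1 + 4·2.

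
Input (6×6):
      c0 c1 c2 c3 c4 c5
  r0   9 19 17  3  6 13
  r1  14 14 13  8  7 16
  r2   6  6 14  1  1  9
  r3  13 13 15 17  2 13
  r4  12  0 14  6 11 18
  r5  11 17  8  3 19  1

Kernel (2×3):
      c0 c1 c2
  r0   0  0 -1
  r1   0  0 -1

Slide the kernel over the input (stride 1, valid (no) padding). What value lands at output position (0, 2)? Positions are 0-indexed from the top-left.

The receptive field on the input at this output position is [17 3 6 / 13 8 7]. Elementwise product with the kernel and sum: 6·-1 + 7·-1.

-13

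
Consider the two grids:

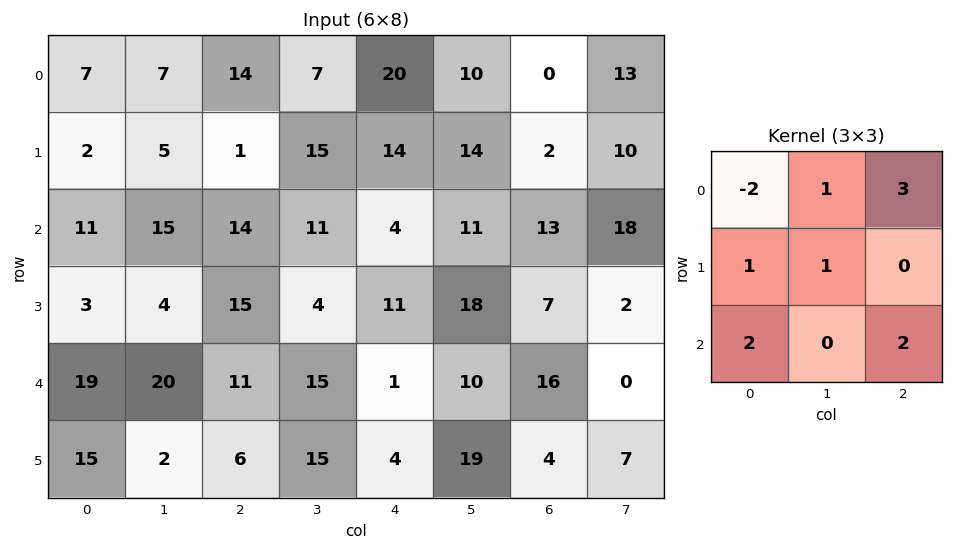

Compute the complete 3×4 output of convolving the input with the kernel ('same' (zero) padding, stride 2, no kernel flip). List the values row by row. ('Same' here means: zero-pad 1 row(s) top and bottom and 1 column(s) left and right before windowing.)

Output[0,0]: The receptive field on the zero-padded input at this output position is [0 0 0 / 0 7 7 / 0 2 5]. Elementwise product with the kernel and sum: 0·-2 + 0·1 + 0·3 + 0·1 + 7·1 + 0·2 + 5·2.
Output[0,1]: The receptive field on the zero-padded input at this output position is [0 0 0 / 7 14 7 / 5 1 15]. Elementwise product with the kernel and sum: 0·-2 + 0·1 + 0·3 + 7·1 + 14·1 + 5·2 + 15·2.

17 61 85 58
36 81 85 68
38 84 141 55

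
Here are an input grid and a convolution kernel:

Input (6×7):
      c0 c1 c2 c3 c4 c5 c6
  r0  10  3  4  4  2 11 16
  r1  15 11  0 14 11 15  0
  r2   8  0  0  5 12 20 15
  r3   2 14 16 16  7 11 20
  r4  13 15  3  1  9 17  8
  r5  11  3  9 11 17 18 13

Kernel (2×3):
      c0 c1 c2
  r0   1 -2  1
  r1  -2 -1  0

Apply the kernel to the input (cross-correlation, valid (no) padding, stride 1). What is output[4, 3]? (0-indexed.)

The receptive field on the input at this output position is [1 9 17 / 11 17 18]. Elementwise product with the kernel and sum: 1·1 + 9·-2 + 17·1 + 11·-2 + 17·-1.

-39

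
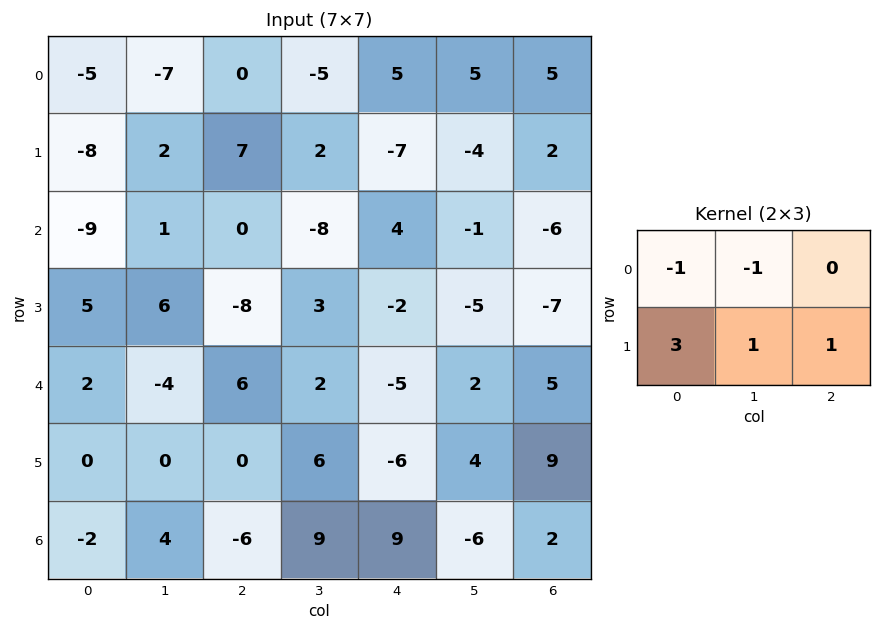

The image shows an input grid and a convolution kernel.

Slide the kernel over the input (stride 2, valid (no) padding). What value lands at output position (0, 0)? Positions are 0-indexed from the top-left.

The receptive field on the input at this output position is [-5 -7 0 / -8 2 7]. Elementwise product with the kernel and sum: -5·-1 + -7·-1 + -8·3 + 2·1 + 7·1.

-3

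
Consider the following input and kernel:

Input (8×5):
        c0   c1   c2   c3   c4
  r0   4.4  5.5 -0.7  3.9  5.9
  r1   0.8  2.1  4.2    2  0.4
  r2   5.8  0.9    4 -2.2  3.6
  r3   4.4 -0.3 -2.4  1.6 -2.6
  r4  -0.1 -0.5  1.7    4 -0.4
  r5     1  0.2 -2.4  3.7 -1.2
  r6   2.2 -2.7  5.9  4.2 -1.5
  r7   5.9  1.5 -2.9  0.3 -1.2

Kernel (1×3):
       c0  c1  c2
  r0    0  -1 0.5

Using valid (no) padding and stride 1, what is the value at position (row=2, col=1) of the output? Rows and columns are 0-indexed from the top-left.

The receptive field on the input at this output position is [0.9 4 -2.2]. Elementwise product with the kernel and sum: 4·-1 + -2.2·0.5.

-5.1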